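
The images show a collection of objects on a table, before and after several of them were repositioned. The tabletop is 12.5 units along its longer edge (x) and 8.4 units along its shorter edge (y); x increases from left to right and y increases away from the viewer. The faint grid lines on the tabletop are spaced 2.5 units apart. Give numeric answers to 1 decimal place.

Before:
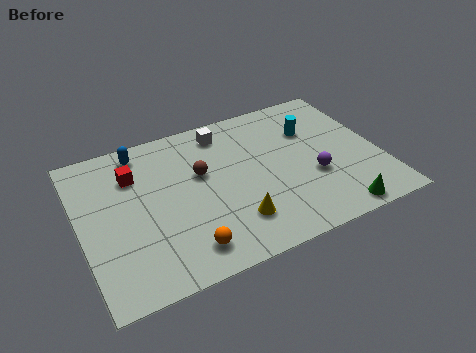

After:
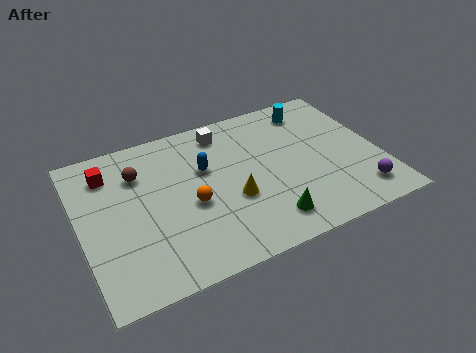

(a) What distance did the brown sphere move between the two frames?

2.7

The brown sphere was near (5.1, 5.1) before and (2.6, 6.1) after, so it travelled √(2.5² + 1.0²) ≈ 2.7 units.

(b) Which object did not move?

the white cube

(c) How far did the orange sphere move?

2.3

From (4.0, 1.4) to (4.5, 3.6), the orange sphere covered √(0.5² + 2.2²) ≈ 2.3 units.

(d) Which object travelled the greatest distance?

the blue capsule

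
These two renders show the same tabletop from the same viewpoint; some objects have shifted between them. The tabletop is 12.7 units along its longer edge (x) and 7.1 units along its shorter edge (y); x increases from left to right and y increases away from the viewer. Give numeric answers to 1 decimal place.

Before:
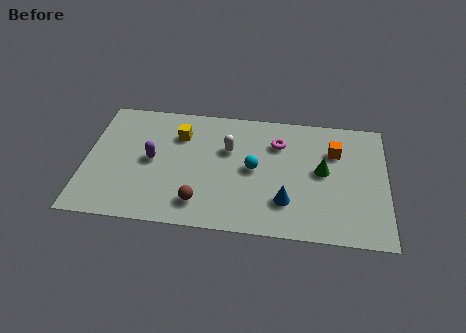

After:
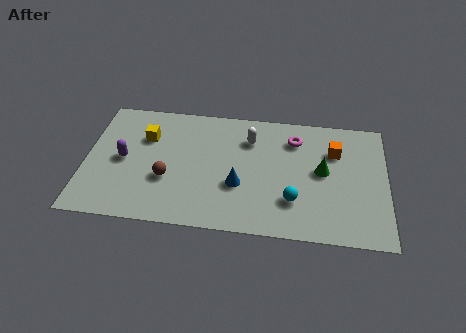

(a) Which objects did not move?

the orange cube and the green cone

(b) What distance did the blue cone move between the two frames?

2.1

From (8.5, 1.9) to (6.5, 2.6), the blue cone covered √(2.0² + 0.7²) ≈ 2.1 units.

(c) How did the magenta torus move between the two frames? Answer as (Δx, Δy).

(0.7, 0.3)

The magenta torus was at about (8.1, 5.2) and moved to about (8.8, 5.5).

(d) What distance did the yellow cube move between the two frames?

1.4

The yellow cube was near (3.9, 5.2) before and (2.5, 4.9) after, so it travelled √(1.4² + 0.3²) ≈ 1.4 units.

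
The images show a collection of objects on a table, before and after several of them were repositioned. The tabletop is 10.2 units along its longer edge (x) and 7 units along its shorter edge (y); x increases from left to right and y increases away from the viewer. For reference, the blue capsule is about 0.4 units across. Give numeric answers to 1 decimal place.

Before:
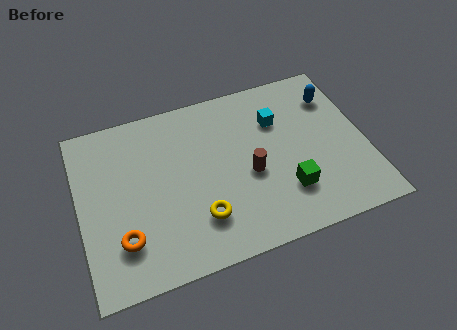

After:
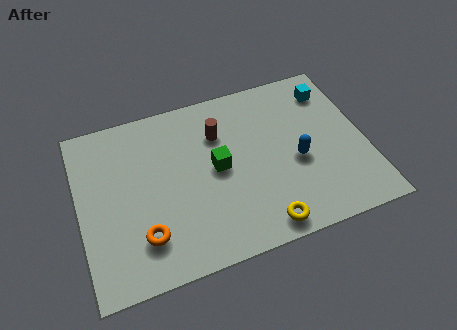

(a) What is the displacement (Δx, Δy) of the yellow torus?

(2.1, -1.0)

From the two frames, the yellow torus sits at roughly (4.1, 1.8) before and (6.2, 0.8) after.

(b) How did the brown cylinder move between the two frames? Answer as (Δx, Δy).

(-0.9, 2.0)

The brown cylinder started near (6.0, 3.0) and ended near (5.1, 5.0).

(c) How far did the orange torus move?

0.7

The orange torus was near (1.4, 1.8) before and (2.1, 1.7) after, so it travelled √(0.7² + 0.1²) ≈ 0.7 units.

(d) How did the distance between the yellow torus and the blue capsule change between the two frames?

-3.6

They were about 6.3 units apart before and 2.7 after — 3.6 units closer together.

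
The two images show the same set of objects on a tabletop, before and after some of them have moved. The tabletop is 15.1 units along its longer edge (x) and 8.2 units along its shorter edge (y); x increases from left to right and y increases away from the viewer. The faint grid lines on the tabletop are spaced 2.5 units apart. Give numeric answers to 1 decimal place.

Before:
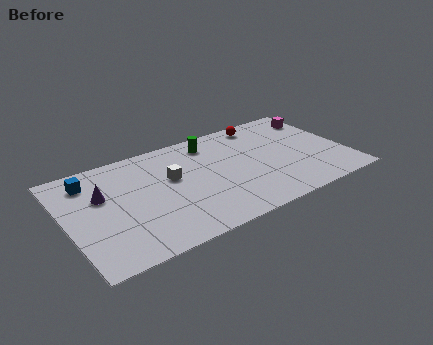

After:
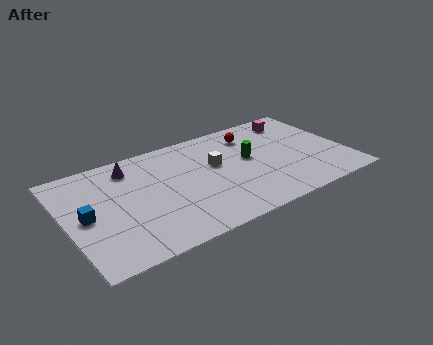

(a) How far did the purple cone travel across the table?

2.3

The purple cone was near (2.0, 5.2) before and (3.7, 6.7) after, so it travelled √(1.7² + 1.5²) ≈ 2.3 units.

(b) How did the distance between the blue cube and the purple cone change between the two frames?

+2.3

Before: roughly 1.5 units apart; after: 3.8. That's 2.3 units further apart.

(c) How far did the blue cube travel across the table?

2.6

From (1.5, 6.6) to (1.0, 4.0), the blue cube covered √(0.5² + 2.6²) ≈ 2.6 units.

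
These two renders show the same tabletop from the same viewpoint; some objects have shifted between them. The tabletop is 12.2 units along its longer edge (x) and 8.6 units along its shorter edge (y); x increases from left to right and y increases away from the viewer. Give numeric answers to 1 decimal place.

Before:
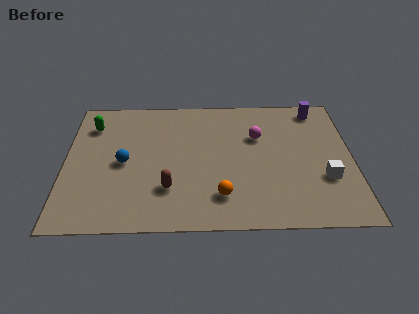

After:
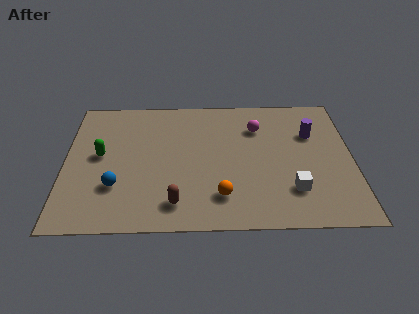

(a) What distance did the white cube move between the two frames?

1.6

The white cube moved from about (11.0, 2.9) to (9.6, 2.2), a distance of √(1.4² + 0.7²) ≈ 1.6.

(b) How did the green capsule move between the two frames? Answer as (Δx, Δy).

(0.4, -2.0)

The green capsule was at about (1.1, 6.6) and moved to about (1.5, 4.6).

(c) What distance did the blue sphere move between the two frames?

1.5

The blue sphere was near (2.5, 4.1) before and (2.2, 2.6) after, so it travelled √(0.3² + 1.5²) ≈ 1.5 units.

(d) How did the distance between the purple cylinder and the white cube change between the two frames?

-0.9

The distance was about 4.6 in the first image and 3.7 in the second, so they moved 0.9 units closer together.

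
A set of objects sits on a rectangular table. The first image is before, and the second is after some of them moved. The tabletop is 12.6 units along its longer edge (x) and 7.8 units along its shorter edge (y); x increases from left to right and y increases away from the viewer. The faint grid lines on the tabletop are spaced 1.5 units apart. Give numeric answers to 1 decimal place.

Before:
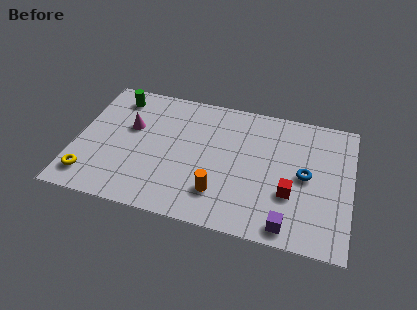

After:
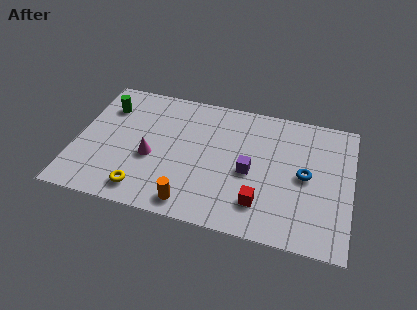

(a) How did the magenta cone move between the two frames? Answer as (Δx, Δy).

(1.1, -1.6)

The magenta cone started near (2.4, 4.8) and ended near (3.5, 3.2).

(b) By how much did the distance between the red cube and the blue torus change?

+1.5

The distance was about 1.3 in the first image and 2.8 in the second, so they moved 1.5 units further apart.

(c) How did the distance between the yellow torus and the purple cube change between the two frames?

-3.9

The distance was about 9.1 in the first image and 5.2 in the second, so they moved 3.9 units closer together.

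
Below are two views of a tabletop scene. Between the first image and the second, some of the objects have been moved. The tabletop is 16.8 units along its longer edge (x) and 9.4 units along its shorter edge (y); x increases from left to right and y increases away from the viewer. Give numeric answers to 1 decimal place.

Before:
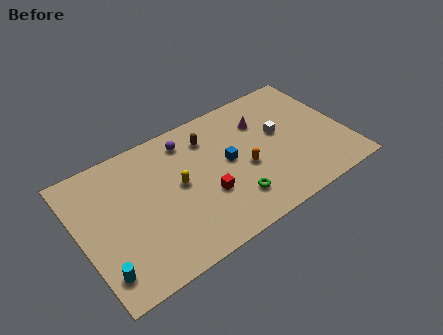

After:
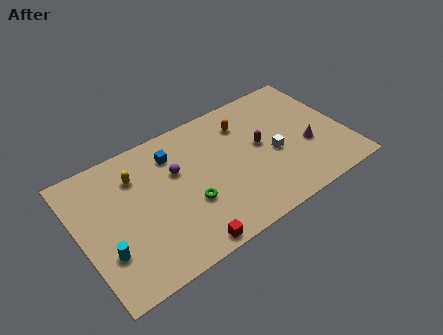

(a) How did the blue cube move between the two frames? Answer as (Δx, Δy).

(-3.2, 2.3)

From the two frames, the blue cube sits at roughly (9.4, 5.0) before and (6.2, 7.3) after.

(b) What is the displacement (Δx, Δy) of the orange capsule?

(0.5, 3.2)

From the two frames, the orange capsule sits at roughly (10.3, 4.0) before and (10.8, 7.2) after.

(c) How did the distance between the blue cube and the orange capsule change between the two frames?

+3.3

Before: roughly 1.3 units apart; after: 4.6. That's 3.3 units further apart.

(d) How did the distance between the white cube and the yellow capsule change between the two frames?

+2.3

The distance was about 6.6 in the first image and 8.9 in the second, so they moved 2.3 units further apart.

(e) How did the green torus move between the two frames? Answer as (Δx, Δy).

(-2.6, 1.2)

The green torus started near (9.2, 2.2) and ended near (6.6, 3.4).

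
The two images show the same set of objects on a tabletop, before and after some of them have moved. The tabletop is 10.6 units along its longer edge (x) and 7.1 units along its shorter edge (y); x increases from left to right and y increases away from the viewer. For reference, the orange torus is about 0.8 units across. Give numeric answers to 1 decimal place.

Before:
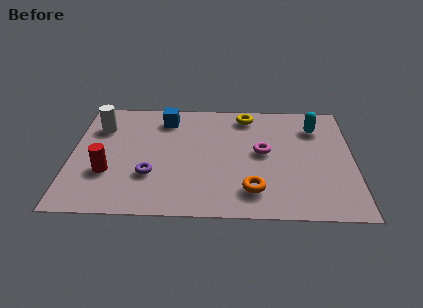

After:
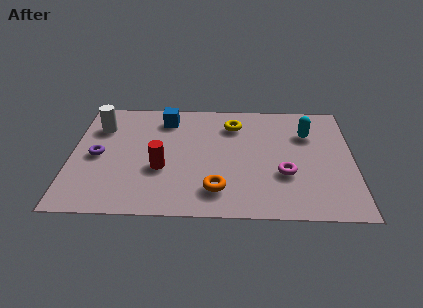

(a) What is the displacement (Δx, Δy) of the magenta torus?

(0.8, -1.3)

The magenta torus started near (7.2, 3.8) and ended near (8.0, 2.5).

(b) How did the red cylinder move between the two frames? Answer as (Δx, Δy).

(2.0, 0.3)

The red cylinder was at about (1.4, 2.4) and moved to about (3.4, 2.7).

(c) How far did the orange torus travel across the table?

1.3

From (6.8, 1.5) to (5.5, 1.5), the orange torus covered √(1.3² + 0.0²) ≈ 1.3 units.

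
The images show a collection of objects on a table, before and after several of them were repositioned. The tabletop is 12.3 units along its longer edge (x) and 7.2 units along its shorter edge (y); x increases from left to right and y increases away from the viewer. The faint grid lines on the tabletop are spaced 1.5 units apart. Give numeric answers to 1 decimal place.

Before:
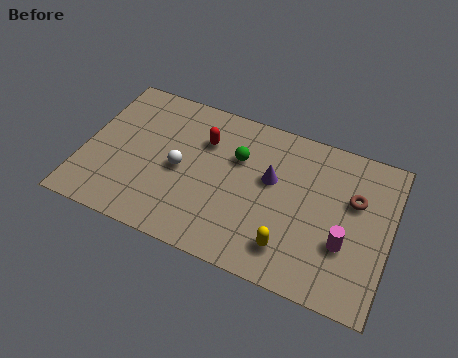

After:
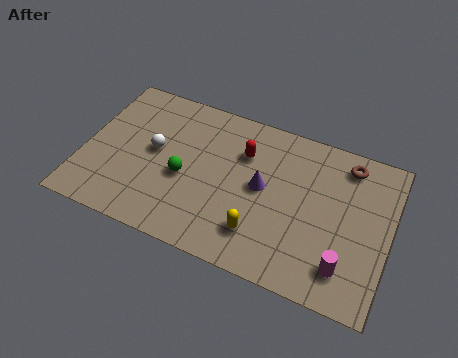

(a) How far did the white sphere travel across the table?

1.2

The white sphere was near (3.9, 3.4) before and (2.8, 3.9) after, so it travelled √(1.1² + 0.5²) ≈ 1.2 units.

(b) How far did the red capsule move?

1.6

The red capsule was near (4.7, 5.1) before and (6.3, 5.1) after, so it travelled √(1.6² + 0.0²) ≈ 1.6 units.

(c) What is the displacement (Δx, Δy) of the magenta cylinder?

(0.1, -1.0)

From the two frames, the magenta cylinder sits at roughly (10.6, 2.5) before and (10.7, 1.5) after.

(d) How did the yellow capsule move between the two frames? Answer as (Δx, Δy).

(-1.2, 0.2)

From the two frames, the yellow capsule sits at roughly (8.5, 1.5) before and (7.3, 1.7) after.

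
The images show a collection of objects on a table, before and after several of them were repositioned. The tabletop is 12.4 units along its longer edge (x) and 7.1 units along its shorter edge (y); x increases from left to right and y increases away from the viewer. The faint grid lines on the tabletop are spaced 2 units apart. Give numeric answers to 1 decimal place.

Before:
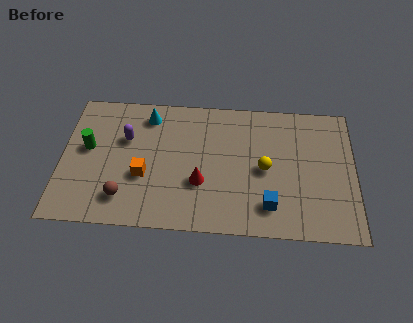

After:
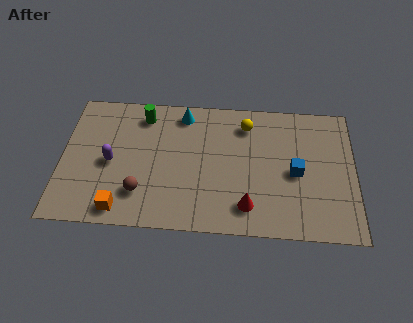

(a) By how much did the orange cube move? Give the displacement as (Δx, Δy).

(-0.9, -1.8)

The orange cube was at about (3.5, 2.7) and moved to about (2.6, 0.9).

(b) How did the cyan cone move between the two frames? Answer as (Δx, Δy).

(1.5, 0.2)

The cyan cone started near (3.6, 5.9) and ended near (5.1, 6.1).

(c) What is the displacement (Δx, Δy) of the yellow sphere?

(-0.8, 2.3)

The yellow sphere started near (8.6, 3.4) and ended near (7.8, 5.7).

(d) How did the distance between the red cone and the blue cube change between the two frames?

-0.3

They were about 3.1 units apart before and 2.8 after — 0.3 units closer together.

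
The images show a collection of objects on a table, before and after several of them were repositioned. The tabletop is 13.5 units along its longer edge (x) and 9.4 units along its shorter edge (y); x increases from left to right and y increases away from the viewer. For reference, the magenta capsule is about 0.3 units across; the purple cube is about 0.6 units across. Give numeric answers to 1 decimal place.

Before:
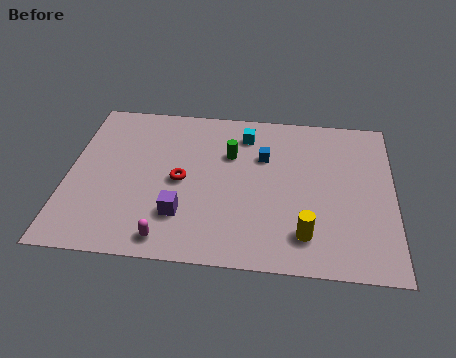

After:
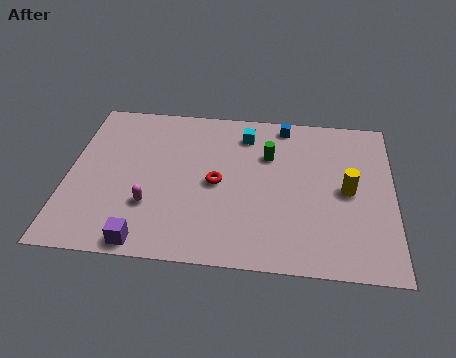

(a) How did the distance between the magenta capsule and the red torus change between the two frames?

-0.3

They were about 3.4 units apart before and 3.1 after — 0.3 units closer together.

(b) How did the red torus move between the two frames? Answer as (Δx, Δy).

(1.5, 0.0)

From the two frames, the red torus sits at roughly (4.7, 4.5) before and (6.2, 4.5) after.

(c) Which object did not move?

the cyan cube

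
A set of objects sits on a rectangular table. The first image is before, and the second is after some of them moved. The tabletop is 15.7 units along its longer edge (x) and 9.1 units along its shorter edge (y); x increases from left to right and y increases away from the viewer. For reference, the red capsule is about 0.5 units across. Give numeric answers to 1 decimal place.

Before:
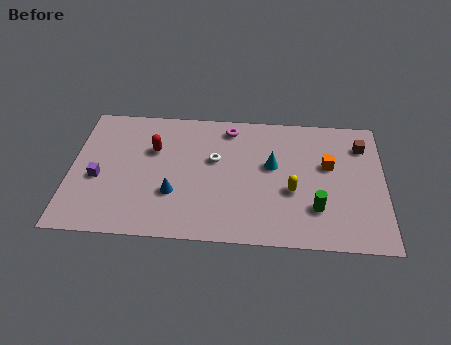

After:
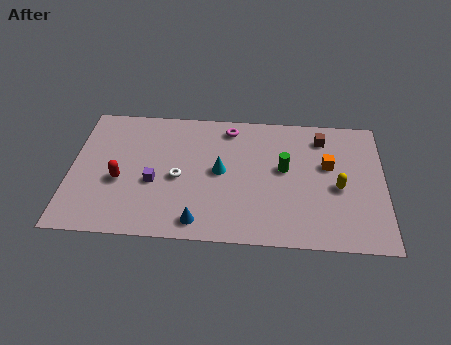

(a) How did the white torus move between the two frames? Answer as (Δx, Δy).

(-1.8, -1.4)

The white torus was at about (7.2, 5.5) and moved to about (5.4, 4.1).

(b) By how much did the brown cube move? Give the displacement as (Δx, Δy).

(-2.0, 0.4)

The brown cube was at about (14.6, 7.0) and moved to about (12.6, 7.4).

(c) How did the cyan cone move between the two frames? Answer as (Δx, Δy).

(-2.6, -0.6)

From the two frames, the cyan cone sits at roughly (10.1, 5.3) before and (7.5, 4.7) after.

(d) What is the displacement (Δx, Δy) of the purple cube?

(2.8, -0.1)

The purple cube started near (1.4, 3.8) and ended near (4.2, 3.7).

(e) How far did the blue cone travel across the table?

2.2

From (5.2, 3.0) to (6.5, 1.2), the blue cone covered √(1.3² + 1.8²) ≈ 2.2 units.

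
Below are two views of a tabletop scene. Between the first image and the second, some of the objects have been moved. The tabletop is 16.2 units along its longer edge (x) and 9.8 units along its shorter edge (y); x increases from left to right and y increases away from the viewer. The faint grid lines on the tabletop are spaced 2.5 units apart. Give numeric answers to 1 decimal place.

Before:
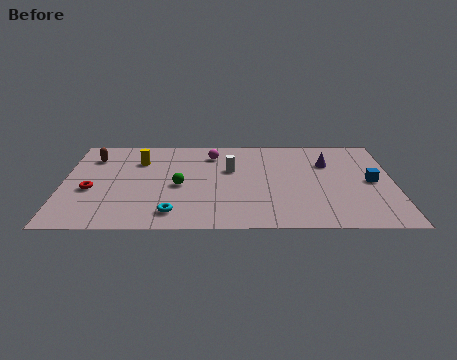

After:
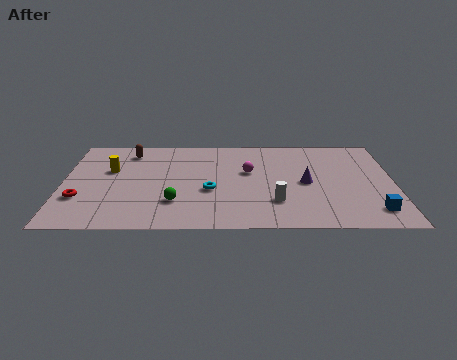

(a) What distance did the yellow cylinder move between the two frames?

1.7

From (3.7, 7.1) to (2.3, 6.1), the yellow cylinder covered √(1.4² + 1.0²) ≈ 1.7 units.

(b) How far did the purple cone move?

2.4

The purple cone was near (13.0, 6.8) before and (11.9, 4.7) after, so it travelled √(1.1² + 2.1²) ≈ 2.4 units.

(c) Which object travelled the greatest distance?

the white cylinder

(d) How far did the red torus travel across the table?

1.0

The red torus was near (1.4, 4.0) before and (0.9, 3.1) after, so it travelled √(0.5² + 0.9²) ≈ 1.0 units.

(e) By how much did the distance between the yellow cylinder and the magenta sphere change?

+3.1

The distance was about 3.7 in the first image and 6.8 in the second, so they moved 3.1 units further apart.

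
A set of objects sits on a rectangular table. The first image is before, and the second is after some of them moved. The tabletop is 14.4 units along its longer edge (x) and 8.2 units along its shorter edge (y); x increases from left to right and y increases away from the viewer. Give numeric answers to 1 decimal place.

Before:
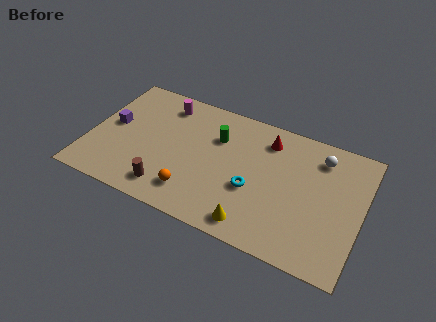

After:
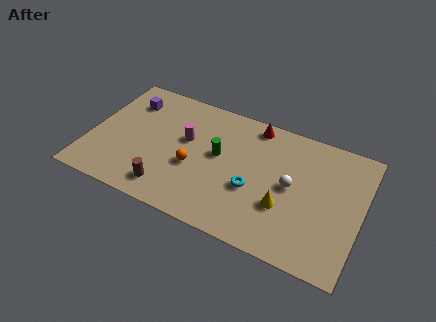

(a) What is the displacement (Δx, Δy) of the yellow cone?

(1.4, 1.7)

The yellow cone was at about (9.1, 1.1) and moved to about (10.5, 2.8).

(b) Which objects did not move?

the brown cylinder and the cyan torus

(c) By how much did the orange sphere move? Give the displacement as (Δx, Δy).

(-0.2, 1.6)

The orange sphere started near (5.8, 1.7) and ended near (5.6, 3.3).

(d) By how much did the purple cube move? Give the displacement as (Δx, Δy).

(0.6, 1.9)

From the two frames, the purple cube sits at roughly (1.1, 4.4) before and (1.7, 6.3) after.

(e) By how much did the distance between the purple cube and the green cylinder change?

-0.3

Before: roughly 5.7 units apart; after: 5.4. That's 0.3 units closer together.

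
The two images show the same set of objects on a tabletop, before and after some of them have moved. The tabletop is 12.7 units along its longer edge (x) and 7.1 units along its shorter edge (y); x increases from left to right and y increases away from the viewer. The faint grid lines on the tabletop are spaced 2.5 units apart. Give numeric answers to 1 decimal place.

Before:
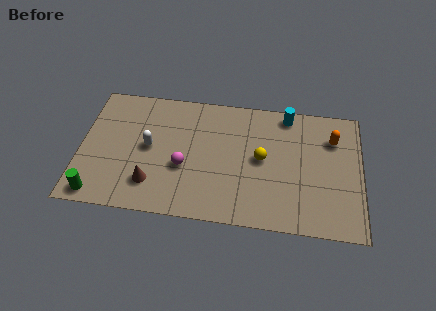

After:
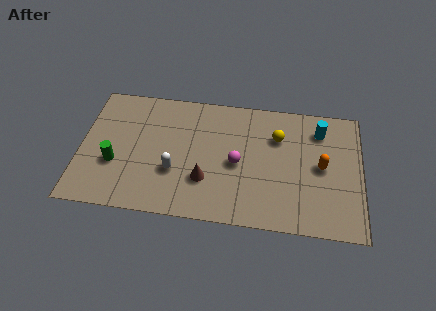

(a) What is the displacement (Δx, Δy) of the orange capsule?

(-0.5, -1.6)

The orange capsule started near (11.4, 5.2) and ended near (10.9, 3.6).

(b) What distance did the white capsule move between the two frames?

1.7

From (3.1, 3.7) to (4.3, 2.5), the white capsule covered √(1.2² + 1.2²) ≈ 1.7 units.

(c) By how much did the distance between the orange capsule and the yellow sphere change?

-1.1

The distance was about 3.5 in the first image and 2.4 in the second, so they moved 1.1 units closer together.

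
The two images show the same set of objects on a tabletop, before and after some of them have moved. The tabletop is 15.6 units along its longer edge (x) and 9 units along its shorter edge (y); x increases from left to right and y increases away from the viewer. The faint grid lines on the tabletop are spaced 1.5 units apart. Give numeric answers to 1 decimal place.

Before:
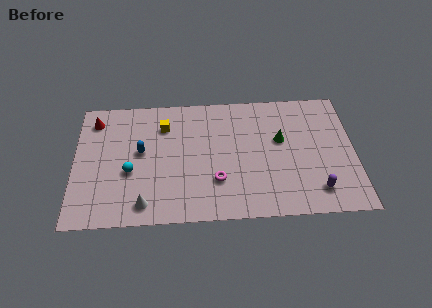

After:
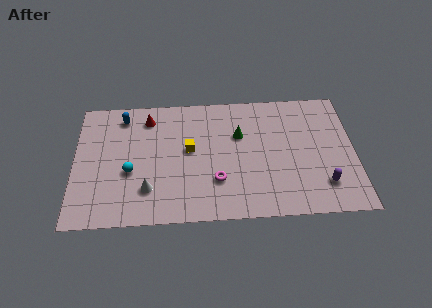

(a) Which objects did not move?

the cyan sphere and the magenta torus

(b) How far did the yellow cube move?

2.3

The yellow cube moved from about (5.0, 6.8) to (6.4, 5.0), a distance of √(1.4² + 1.8²) ≈ 2.3.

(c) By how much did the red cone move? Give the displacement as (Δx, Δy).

(3.0, 0.0)

From the two frames, the red cone sits at roughly (1.1, 7.4) before and (4.1, 7.4) after.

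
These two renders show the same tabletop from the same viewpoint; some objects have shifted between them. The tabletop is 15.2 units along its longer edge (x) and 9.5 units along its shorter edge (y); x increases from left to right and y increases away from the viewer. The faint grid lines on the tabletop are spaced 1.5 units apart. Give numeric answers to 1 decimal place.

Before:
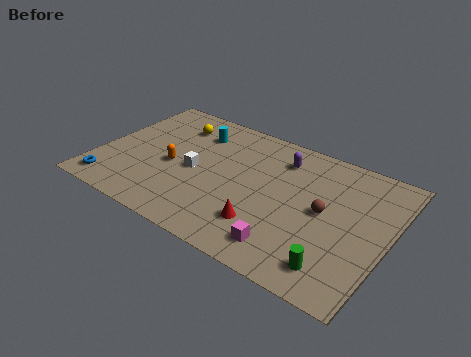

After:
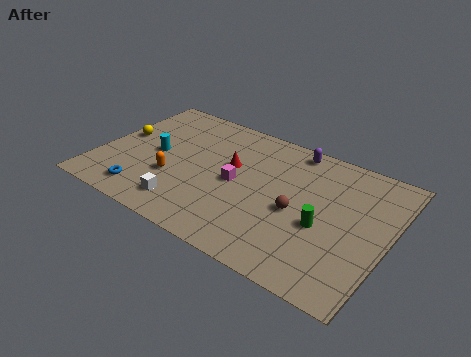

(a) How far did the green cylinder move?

2.5

The green cylinder moved from about (13.0, 1.6) to (12.0, 3.9), a distance of √(1.0² + 2.3²) ≈ 2.5.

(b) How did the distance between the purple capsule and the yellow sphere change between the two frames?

+3.6

The distance was about 5.8 in the first image and 9.4 in the second, so they moved 3.6 units further apart.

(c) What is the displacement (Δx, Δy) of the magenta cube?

(-3.2, 3.0)

The magenta cube was at about (10.5, 1.6) and moved to about (7.3, 4.6).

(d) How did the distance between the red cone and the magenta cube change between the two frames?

-0.3

The distance was about 1.5 in the first image and 1.2 in the second, so they moved 0.3 units closer together.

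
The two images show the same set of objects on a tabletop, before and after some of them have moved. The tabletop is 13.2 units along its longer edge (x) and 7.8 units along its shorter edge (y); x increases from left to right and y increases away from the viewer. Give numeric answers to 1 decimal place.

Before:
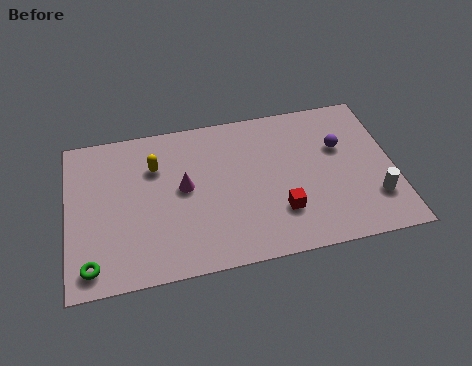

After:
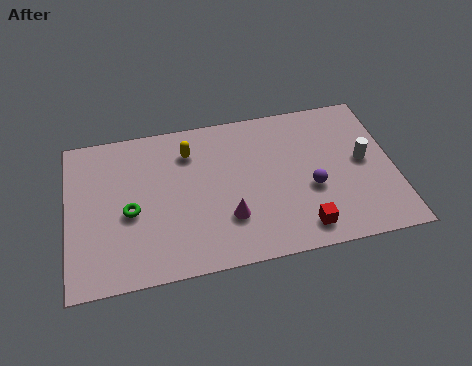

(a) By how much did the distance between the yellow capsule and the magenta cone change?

+2.3

The distance was about 1.7 in the first image and 4.0 in the second, so they moved 2.3 units further apart.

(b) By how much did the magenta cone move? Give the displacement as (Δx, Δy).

(1.7, -1.9)

The magenta cone started near (4.7, 4.2) and ended near (6.4, 2.3).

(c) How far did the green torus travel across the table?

2.8

The green torus was near (0.9, 1.1) before and (2.5, 3.4) after, so it travelled √(1.6² + 2.3²) ≈ 2.8 units.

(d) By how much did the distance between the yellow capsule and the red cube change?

+0.5

Before: roughly 5.9 units apart; after: 6.4. That's 0.5 units further apart.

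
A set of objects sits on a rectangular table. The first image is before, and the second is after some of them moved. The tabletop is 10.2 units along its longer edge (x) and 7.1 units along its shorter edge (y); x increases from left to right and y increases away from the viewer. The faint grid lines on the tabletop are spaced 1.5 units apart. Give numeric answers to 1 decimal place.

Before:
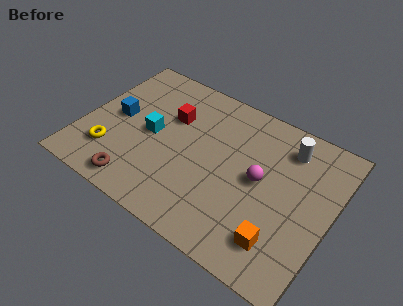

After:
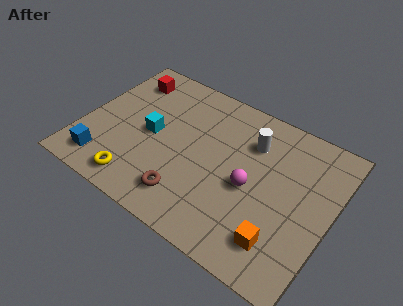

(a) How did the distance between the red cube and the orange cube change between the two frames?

+2.3

The distance was about 6.0 in the first image and 8.3 in the second, so they moved 2.3 units further apart.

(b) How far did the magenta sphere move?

0.6

The magenta sphere was near (7.3, 3.7) before and (7.0, 3.2) after, so it travelled √(0.3² + 0.5²) ≈ 0.6 units.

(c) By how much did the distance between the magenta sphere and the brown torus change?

-2.5

They were about 5.4 units apart before and 2.9 after — 2.5 units closer together.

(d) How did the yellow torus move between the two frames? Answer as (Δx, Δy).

(1.3, -0.8)

The yellow torus was at about (1.4, 1.8) and moved to about (2.7, 1.0).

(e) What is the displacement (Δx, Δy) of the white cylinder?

(-1.4, -0.5)

The white cylinder was at about (8.1, 5.7) and moved to about (6.7, 5.2).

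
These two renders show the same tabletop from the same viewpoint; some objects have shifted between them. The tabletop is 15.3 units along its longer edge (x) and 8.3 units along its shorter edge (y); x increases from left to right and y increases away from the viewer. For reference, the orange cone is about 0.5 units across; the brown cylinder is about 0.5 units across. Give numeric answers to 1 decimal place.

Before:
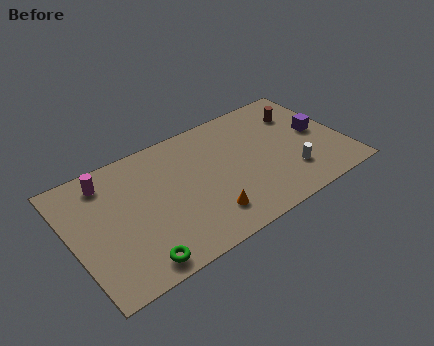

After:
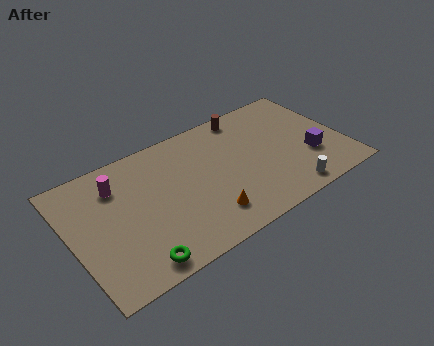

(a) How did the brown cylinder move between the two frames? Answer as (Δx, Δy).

(-2.9, 1.3)

The brown cylinder was at about (13.3, 6.1) and moved to about (10.4, 7.4).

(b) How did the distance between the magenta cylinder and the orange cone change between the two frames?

-0.8

The distance was about 7.0 in the first image and 6.2 in the second, so they moved 0.8 units closer together.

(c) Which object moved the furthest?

the brown cylinder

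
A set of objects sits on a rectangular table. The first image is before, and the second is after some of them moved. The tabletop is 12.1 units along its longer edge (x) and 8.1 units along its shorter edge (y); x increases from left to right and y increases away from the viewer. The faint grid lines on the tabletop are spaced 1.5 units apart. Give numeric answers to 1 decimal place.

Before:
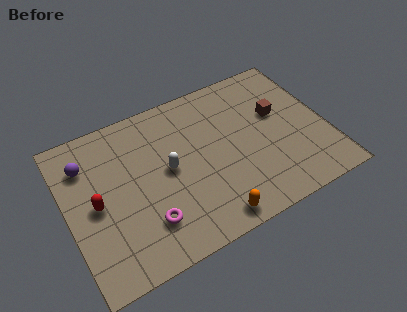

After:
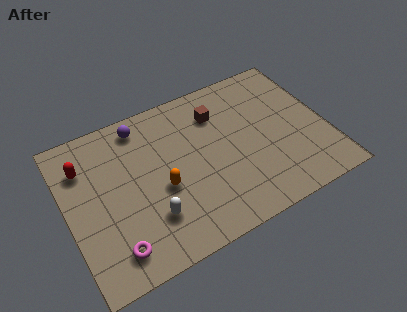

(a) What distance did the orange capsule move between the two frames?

3.1

The orange capsule moved from about (6.2, 0.9) to (4.3, 3.4), a distance of √(1.9² + 2.5²) ≈ 3.1.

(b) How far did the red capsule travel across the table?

2.1

The red capsule was near (1.3, 3.9) before and (1.0, 6.0) after, so it travelled √(0.3² + 2.1²) ≈ 2.1 units.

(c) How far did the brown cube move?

3.0

The brown cube was near (10.0, 4.9) before and (7.3, 6.1) after, so it travelled √(2.7² + 1.2²) ≈ 3.0 units.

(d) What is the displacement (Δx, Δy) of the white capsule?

(-1.1, -2.0)

The white capsule started near (4.7, 4.2) and ended near (3.6, 2.2).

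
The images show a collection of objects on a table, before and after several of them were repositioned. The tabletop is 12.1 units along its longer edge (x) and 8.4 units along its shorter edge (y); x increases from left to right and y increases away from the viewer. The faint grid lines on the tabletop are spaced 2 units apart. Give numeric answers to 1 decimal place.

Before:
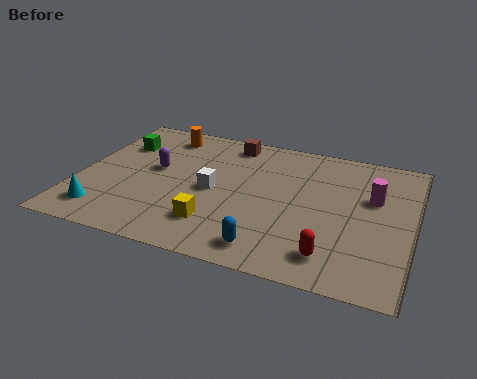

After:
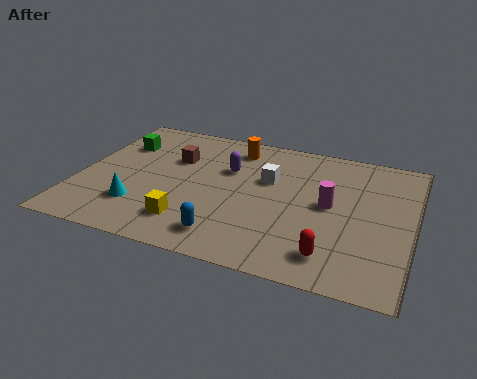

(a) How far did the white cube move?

2.3

The white cube moved from about (4.9, 4.0) to (6.8, 5.3), a distance of √(1.9² + 1.3²) ≈ 2.3.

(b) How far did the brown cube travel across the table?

2.5

From (5.2, 7.3) to (3.3, 5.6), the brown cube covered √(1.9² + 1.7²) ≈ 2.5 units.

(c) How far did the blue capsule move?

1.5

From (7.2, 1.2) to (5.7, 1.4), the blue capsule covered √(1.5² + 0.2²) ≈ 1.5 units.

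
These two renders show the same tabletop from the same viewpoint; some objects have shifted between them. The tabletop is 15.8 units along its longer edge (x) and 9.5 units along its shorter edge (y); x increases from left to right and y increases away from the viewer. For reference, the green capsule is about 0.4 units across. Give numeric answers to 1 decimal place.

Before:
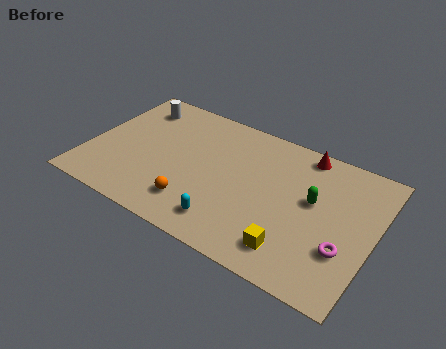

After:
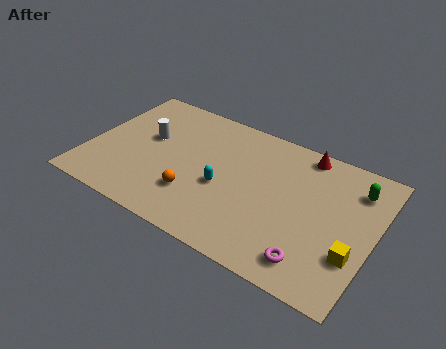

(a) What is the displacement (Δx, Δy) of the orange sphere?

(-0.1, 0.6)

The orange sphere was at about (6.3, 2.1) and moved to about (6.2, 2.7).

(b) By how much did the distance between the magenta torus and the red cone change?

+0.9

The distance was about 6.1 in the first image and 7.0 in the second, so they moved 0.9 units further apart.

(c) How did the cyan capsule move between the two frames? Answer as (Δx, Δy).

(-0.6, 2.3)

The cyan capsule was at about (8.2, 1.7) and moved to about (7.6, 4.0).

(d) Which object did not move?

the red cone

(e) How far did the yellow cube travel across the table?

3.3

The yellow cube was near (11.8, 1.8) before and (14.9, 3.0) after, so it travelled √(3.1² + 1.2²) ≈ 3.3 units.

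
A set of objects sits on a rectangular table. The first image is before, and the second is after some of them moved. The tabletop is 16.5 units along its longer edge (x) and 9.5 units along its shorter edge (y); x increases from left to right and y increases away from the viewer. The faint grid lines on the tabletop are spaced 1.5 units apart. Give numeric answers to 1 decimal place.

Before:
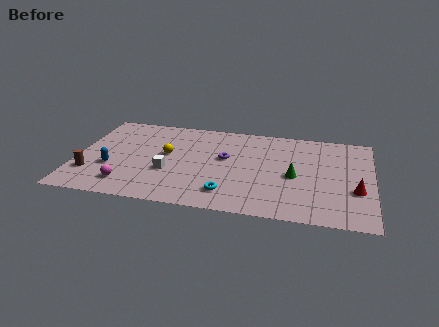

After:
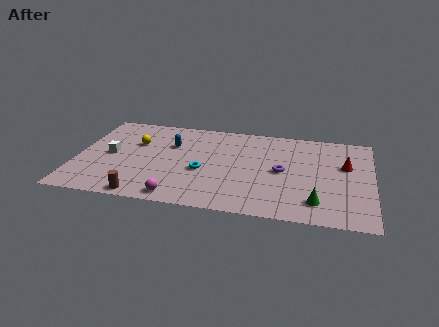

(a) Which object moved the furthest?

the blue capsule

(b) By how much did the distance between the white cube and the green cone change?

+4.9

They were about 7.0 units apart before and 11.9 after — 4.9 units further apart.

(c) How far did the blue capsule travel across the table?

4.4

The blue capsule moved from about (2.0, 3.4) to (5.2, 6.4), a distance of √(3.2² + 3.0²) ≈ 4.4.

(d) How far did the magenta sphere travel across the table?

3.0

From (3.0, 1.8) to (5.9, 1.0), the magenta sphere covered √(2.9² + 0.8²) ≈ 3.0 units.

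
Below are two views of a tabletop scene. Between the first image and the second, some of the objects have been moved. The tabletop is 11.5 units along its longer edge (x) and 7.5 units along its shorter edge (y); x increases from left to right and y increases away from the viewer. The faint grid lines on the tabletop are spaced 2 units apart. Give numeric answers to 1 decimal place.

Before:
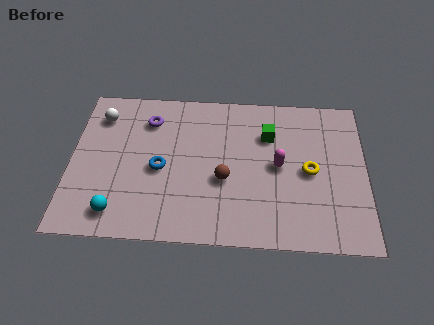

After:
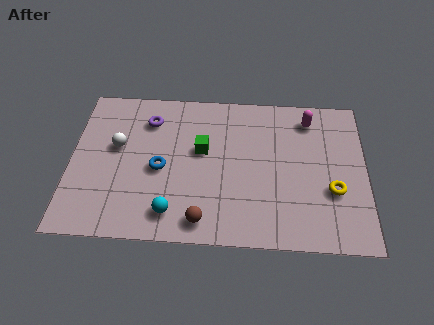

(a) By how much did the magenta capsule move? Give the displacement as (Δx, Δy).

(1.2, 2.4)

The magenta capsule was at about (8.1, 3.8) and moved to about (9.3, 6.2).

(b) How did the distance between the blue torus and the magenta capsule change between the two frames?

+1.8

Before: roughly 4.6 units apart; after: 6.4. That's 1.8 units further apart.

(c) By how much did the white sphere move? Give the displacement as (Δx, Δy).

(0.7, -1.5)

The white sphere started near (1.1, 5.9) and ended near (1.8, 4.4).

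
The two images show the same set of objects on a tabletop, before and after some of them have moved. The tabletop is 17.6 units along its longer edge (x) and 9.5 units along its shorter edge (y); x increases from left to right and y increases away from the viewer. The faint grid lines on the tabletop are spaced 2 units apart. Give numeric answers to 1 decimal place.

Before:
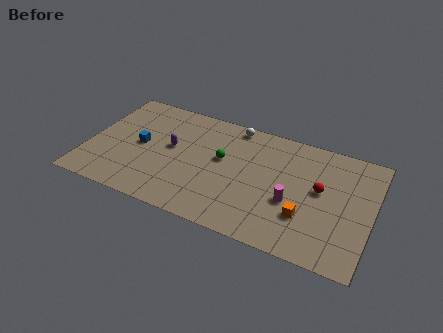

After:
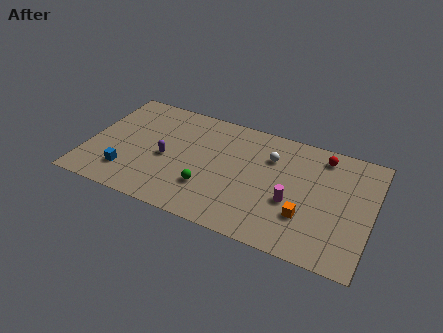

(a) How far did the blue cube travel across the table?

2.6

The blue cube was near (3.2, 4.8) before and (2.7, 2.2) after, so it travelled √(0.5² + 2.6²) ≈ 2.6 units.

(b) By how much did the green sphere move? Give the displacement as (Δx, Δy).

(-0.6, -2.7)

The green sphere was at about (8.3, 5.5) and moved to about (7.7, 2.8).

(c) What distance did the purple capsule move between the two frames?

1.0

From (5.1, 5.3) to (4.9, 4.3), the purple capsule covered √(0.2² + 1.0²) ≈ 1.0 units.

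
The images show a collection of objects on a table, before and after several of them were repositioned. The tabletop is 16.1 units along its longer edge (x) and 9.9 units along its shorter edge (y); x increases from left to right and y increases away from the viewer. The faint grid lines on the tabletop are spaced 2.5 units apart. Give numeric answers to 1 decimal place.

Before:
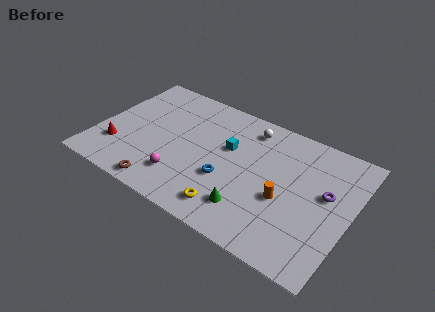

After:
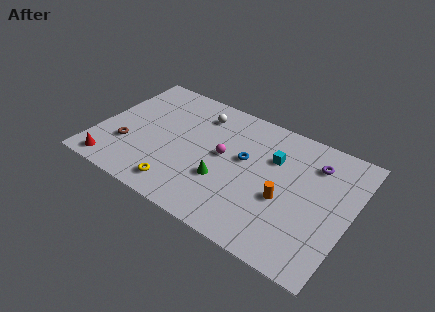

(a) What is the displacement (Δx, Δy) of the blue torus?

(0.8, 2.1)

The blue torus was at about (8.5, 3.6) and moved to about (9.3, 5.7).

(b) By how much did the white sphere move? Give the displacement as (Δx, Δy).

(-3.2, -0.4)

From the two frames, the white sphere sits at roughly (9.2, 8.3) before and (6.0, 7.9) after.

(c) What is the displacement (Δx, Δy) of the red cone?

(0.0, -1.6)

The red cone was at about (1.5, 2.7) and moved to about (1.5, 1.1).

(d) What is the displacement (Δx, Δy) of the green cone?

(-1.9, 1.2)

From the two frames, the green cone sits at roughly (10.2, 2.2) before and (8.3, 3.4) after.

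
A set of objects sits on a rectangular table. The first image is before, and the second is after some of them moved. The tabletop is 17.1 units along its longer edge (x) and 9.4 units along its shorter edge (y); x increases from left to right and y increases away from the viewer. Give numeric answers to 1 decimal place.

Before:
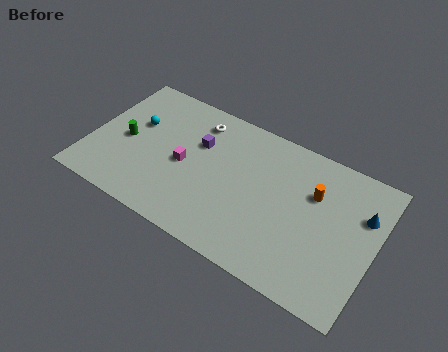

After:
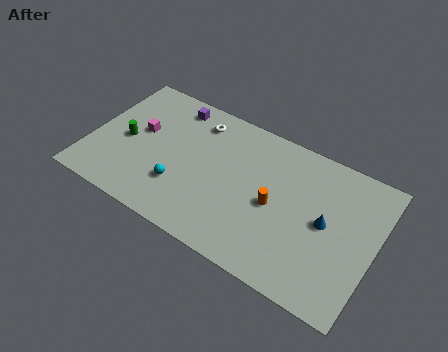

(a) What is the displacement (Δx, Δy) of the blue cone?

(-2.0, -1.6)

From the two frames, the blue cone sits at roughly (16.2, 6.4) before and (14.2, 4.8) after.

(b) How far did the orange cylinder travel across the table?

2.8

The orange cylinder was near (13.3, 6.3) before and (11.2, 4.4) after, so it travelled √(2.1² + 1.9²) ≈ 2.8 units.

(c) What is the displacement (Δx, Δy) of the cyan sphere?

(3.2, -3.0)

The cyan sphere started near (2.5, 5.8) and ended near (5.7, 2.8).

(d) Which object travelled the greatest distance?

the cyan sphere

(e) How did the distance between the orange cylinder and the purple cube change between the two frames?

+0.7

They were about 7.0 units apart before and 7.7 after — 0.7 units further apart.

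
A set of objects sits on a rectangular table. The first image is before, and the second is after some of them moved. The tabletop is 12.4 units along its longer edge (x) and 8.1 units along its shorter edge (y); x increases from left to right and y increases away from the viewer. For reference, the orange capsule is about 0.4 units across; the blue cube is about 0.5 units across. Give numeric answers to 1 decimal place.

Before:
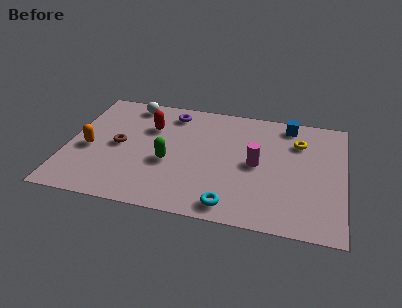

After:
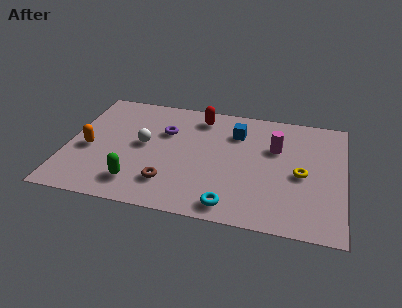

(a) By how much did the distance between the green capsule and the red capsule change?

+3.3

The distance was about 2.5 in the first image and 5.8 in the second, so they moved 3.3 units further apart.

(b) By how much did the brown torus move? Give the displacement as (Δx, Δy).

(2.4, -2.1)

From the two frames, the brown torus sits at roughly (2.3, 4.0) before and (4.7, 1.9) after.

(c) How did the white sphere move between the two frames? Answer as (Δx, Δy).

(0.8, -2.8)

The white sphere was at about (2.6, 7.1) and moved to about (3.4, 4.3).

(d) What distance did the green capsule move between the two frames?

2.1

The green capsule moved from about (4.6, 3.3) to (3.3, 1.6), a distance of √(1.3² + 1.7²) ≈ 2.1.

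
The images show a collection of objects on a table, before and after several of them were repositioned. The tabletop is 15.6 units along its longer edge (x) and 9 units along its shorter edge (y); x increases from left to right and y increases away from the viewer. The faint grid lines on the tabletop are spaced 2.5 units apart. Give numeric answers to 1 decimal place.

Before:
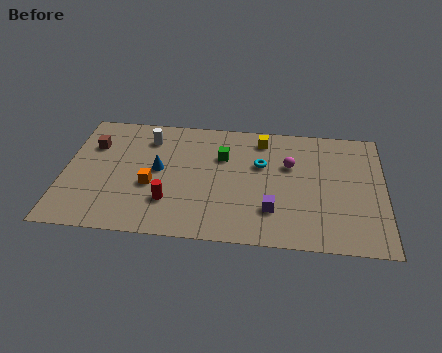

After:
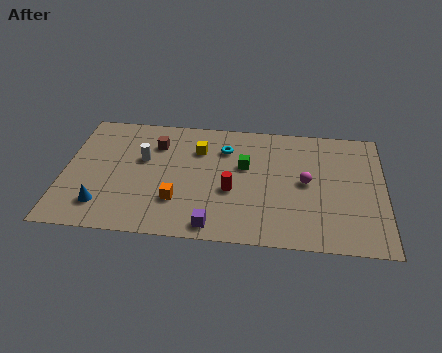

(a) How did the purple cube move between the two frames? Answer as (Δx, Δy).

(-2.8, -1.4)

The purple cube started near (10.2, 2.4) and ended near (7.4, 1.0).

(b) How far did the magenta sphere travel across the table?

1.4

The magenta sphere was near (11.0, 5.8) before and (11.8, 4.6) after, so it travelled √(0.8² + 1.2²) ≈ 1.4 units.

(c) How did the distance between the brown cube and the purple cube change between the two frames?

-3.3

The distance was about 9.7 in the first image and 6.4 in the second, so they moved 3.3 units closer together.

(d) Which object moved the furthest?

the blue cone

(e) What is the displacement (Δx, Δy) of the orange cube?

(1.3, -1.0)

The orange cube started near (4.3, 3.6) and ended near (5.6, 2.6).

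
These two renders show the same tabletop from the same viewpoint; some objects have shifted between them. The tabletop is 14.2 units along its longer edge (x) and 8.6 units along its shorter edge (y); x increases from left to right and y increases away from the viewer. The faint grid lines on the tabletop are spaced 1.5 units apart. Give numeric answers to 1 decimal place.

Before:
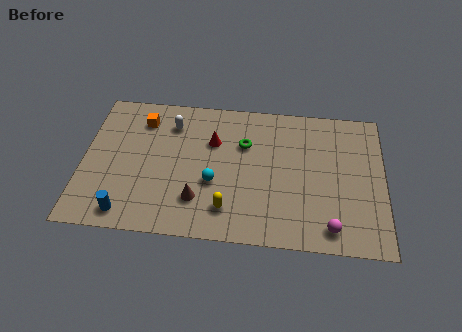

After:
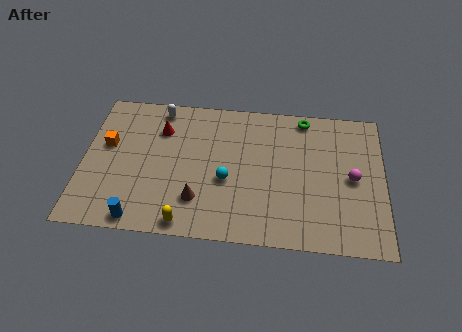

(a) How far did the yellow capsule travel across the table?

2.1

The yellow capsule moved from about (6.9, 1.8) to (5.0, 0.8), a distance of √(1.9² + 1.0²) ≈ 2.1.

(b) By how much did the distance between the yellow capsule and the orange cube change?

-0.7

They were about 6.5 units apart before and 5.8 after — 0.7 units closer together.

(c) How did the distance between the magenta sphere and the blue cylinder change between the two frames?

+1.0

The distance was about 9.5 in the first image and 10.5 in the second, so they moved 1.0 units further apart.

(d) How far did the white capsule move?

1.1

From (4.1, 6.7) to (3.5, 7.6), the white capsule covered √(0.6² + 0.9²) ≈ 1.1 units.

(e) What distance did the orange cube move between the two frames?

2.3

The orange cube was near (2.7, 6.8) before and (1.1, 5.1) after, so it travelled √(1.6² + 1.7²) ≈ 2.3 units.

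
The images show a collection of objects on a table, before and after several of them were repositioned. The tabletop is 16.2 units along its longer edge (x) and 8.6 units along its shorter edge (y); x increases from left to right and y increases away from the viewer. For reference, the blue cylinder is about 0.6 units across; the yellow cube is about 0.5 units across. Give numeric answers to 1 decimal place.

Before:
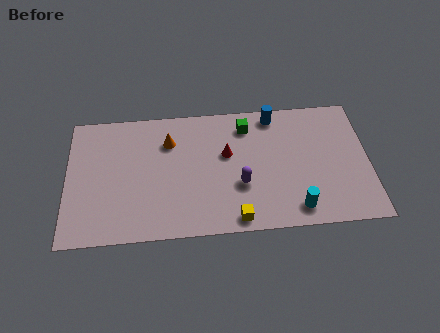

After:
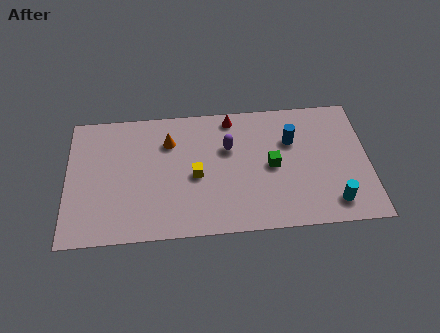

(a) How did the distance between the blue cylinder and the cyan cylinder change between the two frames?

-1.6

They were about 6.4 units apart before and 4.8 after — 1.6 units closer together.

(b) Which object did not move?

the orange cone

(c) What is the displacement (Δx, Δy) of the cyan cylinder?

(2.0, 0.2)

The cyan cylinder started near (12.2, 1.3) and ended near (14.2, 1.5).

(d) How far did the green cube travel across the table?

3.1

The green cube moved from about (9.7, 7.0) to (11.0, 4.2), a distance of √(1.3² + 2.8²) ≈ 3.1.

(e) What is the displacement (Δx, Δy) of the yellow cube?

(-2.1, 3.0)

The yellow cube was at about (9.0, 0.9) and moved to about (6.9, 3.9).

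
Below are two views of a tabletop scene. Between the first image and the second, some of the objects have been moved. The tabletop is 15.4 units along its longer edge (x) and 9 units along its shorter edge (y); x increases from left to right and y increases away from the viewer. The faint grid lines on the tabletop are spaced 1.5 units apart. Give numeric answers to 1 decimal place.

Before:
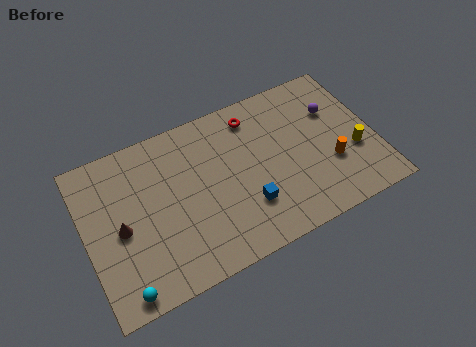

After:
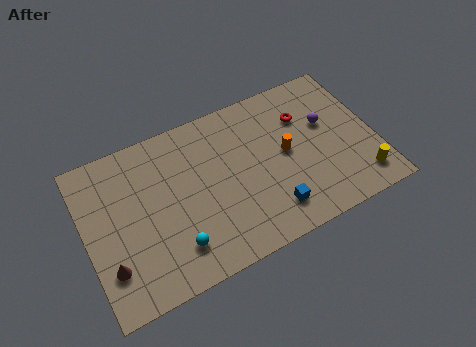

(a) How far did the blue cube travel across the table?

1.4

The blue cube moved from about (8.3, 2.6) to (9.5, 1.8), a distance of √(1.2² + 0.8²) ≈ 1.4.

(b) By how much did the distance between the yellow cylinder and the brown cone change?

+0.9

The distance was about 12.4 in the first image and 13.3 in the second, so they moved 0.9 units further apart.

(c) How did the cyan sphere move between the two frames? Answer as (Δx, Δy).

(2.9, 1.1)

The cyan sphere was at about (1.5, 0.9) and moved to about (4.4, 2.0).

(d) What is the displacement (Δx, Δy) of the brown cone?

(-0.8, -1.8)

The brown cone started near (1.8, 4.2) and ended near (1.0, 2.4).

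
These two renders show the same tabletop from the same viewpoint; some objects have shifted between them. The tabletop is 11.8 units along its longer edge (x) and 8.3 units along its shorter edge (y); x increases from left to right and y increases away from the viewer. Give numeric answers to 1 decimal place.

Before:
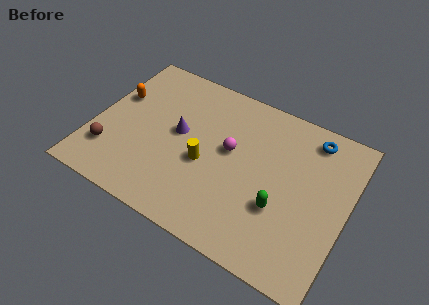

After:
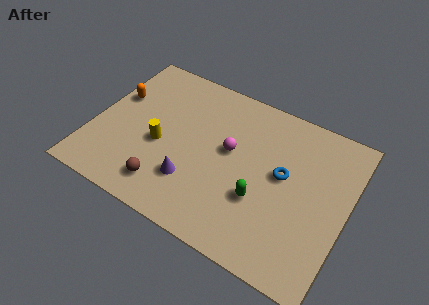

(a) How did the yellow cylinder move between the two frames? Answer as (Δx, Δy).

(-2.1, 0.0)

From the two frames, the yellow cylinder sits at roughly (5.3, 3.5) before and (3.2, 3.5) after.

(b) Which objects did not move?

the orange capsule and the magenta sphere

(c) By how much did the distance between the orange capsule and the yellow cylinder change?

-1.9

They were about 4.8 units apart before and 2.9 after — 1.9 units closer together.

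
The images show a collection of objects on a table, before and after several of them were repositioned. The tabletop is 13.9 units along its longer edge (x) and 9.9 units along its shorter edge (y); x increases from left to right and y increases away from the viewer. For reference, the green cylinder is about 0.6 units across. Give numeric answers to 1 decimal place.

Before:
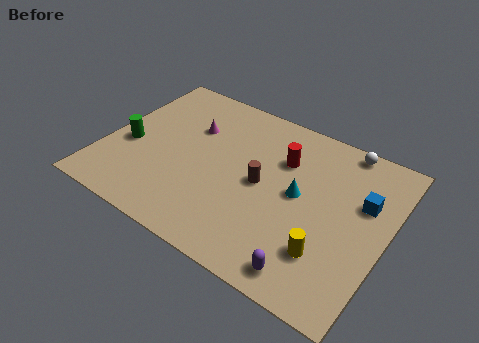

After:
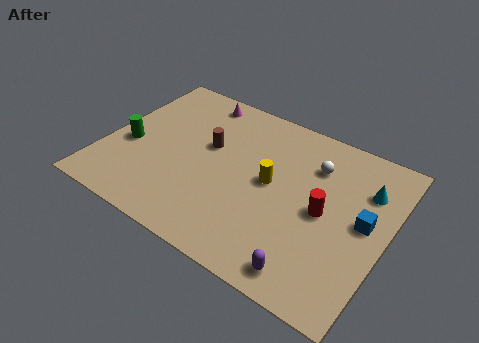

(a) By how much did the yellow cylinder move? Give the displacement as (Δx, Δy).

(-3.2, 2.6)

The yellow cylinder was at about (11.4, 2.6) and moved to about (8.2, 5.2).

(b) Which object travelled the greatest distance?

the yellow cylinder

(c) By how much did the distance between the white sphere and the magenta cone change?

-1.3

Before: roughly 7.7 units apart; after: 6.4. That's 1.3 units closer together.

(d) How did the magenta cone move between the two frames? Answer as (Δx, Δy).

(-0.1, 2.0)

From the two frames, the magenta cone sits at roughly (3.9, 6.7) before and (3.8, 8.7) after.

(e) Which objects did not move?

the purple capsule and the green cylinder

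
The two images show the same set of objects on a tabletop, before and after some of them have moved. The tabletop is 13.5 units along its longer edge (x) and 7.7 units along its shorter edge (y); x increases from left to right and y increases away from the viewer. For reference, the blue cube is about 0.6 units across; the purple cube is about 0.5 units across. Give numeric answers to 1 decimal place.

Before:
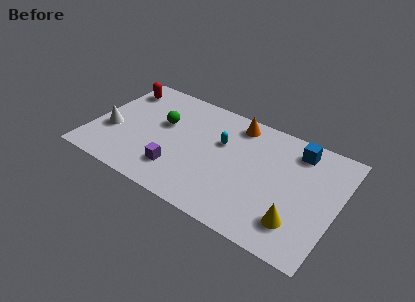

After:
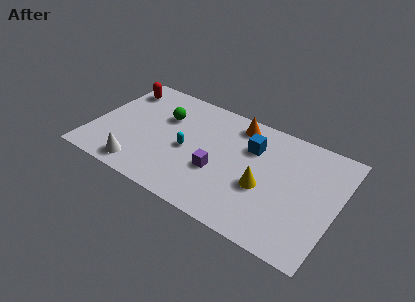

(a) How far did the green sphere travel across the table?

0.5

The green sphere was near (3.7, 4.7) before and (3.7, 5.2) after, so it travelled √(0.0² + 0.5²) ≈ 0.5 units.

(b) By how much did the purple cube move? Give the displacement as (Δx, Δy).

(2.1, 1.0)

From the two frames, the purple cube sits at roughly (5.0, 1.9) before and (7.1, 2.9) after.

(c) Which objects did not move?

the orange cone and the red capsule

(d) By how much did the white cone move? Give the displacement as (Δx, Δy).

(1.9, -1.8)

The white cone was at about (1.1, 2.9) and moved to about (3.0, 1.1).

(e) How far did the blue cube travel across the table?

2.6

From (11.0, 6.4) to (8.6, 5.4), the blue cube covered √(2.4² + 1.0²) ≈ 2.6 units.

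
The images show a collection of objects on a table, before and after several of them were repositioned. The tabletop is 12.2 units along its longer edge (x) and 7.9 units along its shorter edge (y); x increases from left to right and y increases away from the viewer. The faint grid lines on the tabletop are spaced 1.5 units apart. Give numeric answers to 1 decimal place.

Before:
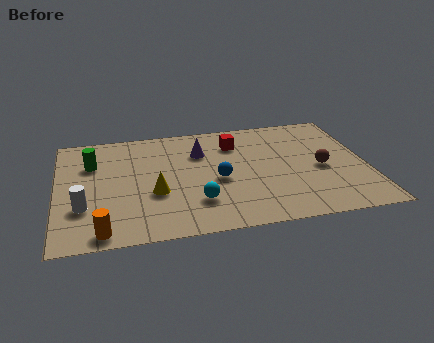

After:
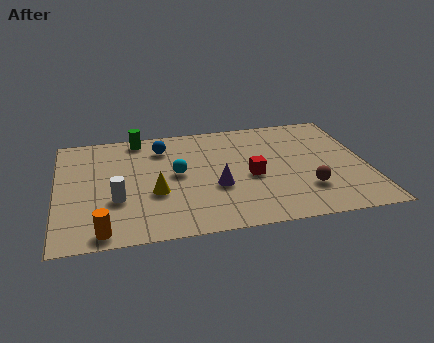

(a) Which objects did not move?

the orange cylinder and the yellow cone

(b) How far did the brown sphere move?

1.6

The brown sphere was near (10.4, 3.6) before and (9.7, 2.2) after, so it travelled √(0.7² + 1.4²) ≈ 1.6 units.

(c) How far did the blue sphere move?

3.4

The blue sphere was near (6.3, 3.5) before and (4.2, 6.2) after, so it travelled √(2.1² + 2.7²) ≈ 3.4 units.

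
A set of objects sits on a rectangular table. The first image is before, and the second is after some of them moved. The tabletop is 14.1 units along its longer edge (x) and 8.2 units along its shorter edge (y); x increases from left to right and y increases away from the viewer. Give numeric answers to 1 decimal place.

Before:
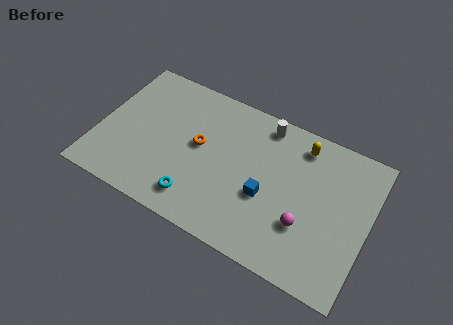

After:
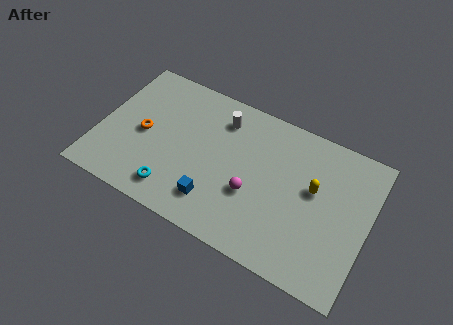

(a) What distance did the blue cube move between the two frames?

2.9

From (8.9, 3.3) to (6.4, 1.8), the blue cube covered √(2.5² + 1.5²) ≈ 2.9 units.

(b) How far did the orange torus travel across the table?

3.0

From (5.2, 4.5) to (2.3, 3.9), the orange torus covered √(2.9² + 0.6²) ≈ 3.0 units.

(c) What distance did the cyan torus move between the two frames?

1.2

The cyan torus moved from about (5.5, 1.5) to (4.3, 1.4), a distance of √(1.2² + 0.1²) ≈ 1.2.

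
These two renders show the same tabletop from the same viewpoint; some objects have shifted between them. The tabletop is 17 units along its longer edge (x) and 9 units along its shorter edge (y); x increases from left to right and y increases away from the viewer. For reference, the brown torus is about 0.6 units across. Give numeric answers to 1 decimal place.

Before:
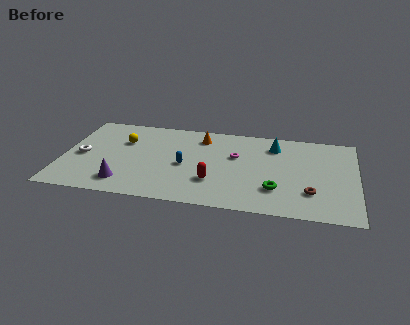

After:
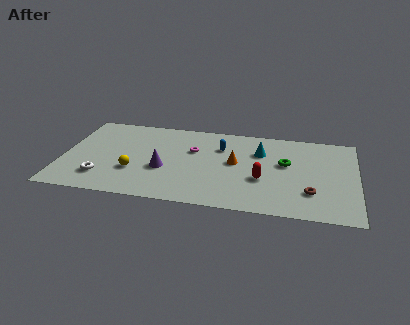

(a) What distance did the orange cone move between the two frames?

3.2

From (7.9, 7.3) to (10.0, 4.9), the orange cone covered √(2.1² + 2.4²) ≈ 3.2 units.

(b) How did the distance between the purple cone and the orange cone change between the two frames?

-2.7

The distance was about 7.0 in the first image and 4.3 in the second, so they moved 2.7 units closer together.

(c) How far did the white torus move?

2.5

The white torus was near (1.1, 4.2) before and (2.4, 2.1) after, so it travelled √(1.3² + 2.1²) ≈ 2.5 units.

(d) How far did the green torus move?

2.8

The green torus moved from about (12.4, 2.5) to (12.9, 5.3), a distance of √(0.5² + 2.8²) ≈ 2.8.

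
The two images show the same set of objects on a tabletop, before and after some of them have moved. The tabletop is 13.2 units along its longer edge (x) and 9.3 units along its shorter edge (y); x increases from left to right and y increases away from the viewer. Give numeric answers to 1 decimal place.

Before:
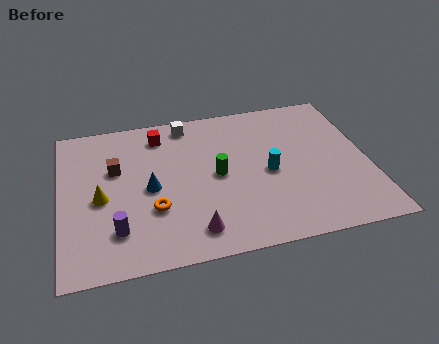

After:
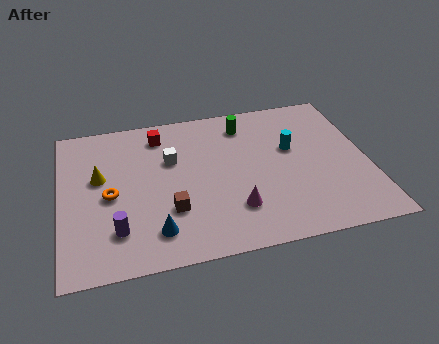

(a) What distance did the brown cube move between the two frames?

3.7

The brown cube moved from about (2.4, 5.9) to (4.6, 2.9), a distance of √(2.2² + 3.0²) ≈ 3.7.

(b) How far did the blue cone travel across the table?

2.6

From (3.8, 4.4) to (3.9, 1.8), the blue cone covered √(0.1² + 2.6²) ≈ 2.6 units.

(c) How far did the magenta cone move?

2.0

The magenta cone moved from about (5.5, 1.5) to (7.3, 2.4), a distance of √(1.8² + 0.9²) ≈ 2.0.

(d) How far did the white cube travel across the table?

2.3

The white cube moved from about (5.6, 8.2) to (4.8, 6.0), a distance of √(0.8² + 2.2²) ≈ 2.3.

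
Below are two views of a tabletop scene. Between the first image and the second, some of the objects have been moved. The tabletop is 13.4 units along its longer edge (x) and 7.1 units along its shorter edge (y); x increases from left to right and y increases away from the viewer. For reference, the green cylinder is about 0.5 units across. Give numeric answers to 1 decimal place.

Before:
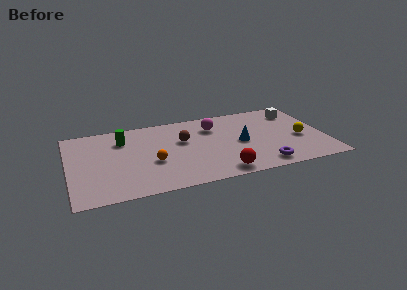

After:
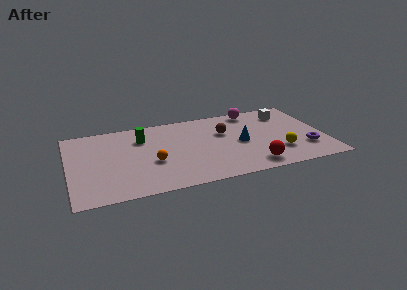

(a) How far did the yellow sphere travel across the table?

1.6

The yellow sphere moved from about (12.1, 3.0) to (10.9, 2.0), a distance of √(1.2² + 1.0²) ≈ 1.6.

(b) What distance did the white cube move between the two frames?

0.5

The white cube was near (12.1, 5.6) before and (11.6, 5.6) after, so it travelled √(0.5² + 0.0²) ≈ 0.5 units.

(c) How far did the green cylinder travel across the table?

1.0

The green cylinder was near (2.9, 5.3) before and (3.9, 5.2) after, so it travelled √(1.0² + 0.1²) ≈ 1.0 units.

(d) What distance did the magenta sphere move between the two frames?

2.4

The magenta sphere moved from about (7.7, 5.3) to (9.9, 6.3), a distance of √(2.2² + 1.0²) ≈ 2.4.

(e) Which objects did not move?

the blue cone and the orange sphere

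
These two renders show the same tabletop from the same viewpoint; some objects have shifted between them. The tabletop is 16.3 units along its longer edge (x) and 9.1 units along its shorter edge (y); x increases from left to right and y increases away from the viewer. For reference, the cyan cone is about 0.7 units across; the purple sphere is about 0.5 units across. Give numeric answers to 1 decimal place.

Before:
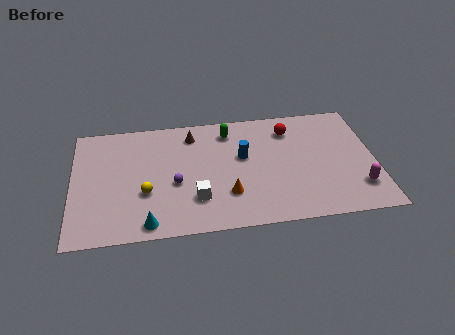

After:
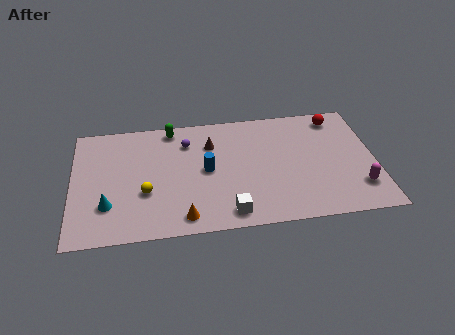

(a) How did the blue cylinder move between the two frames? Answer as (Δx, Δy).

(-2.0, -0.8)

From the two frames, the blue cylinder sits at roughly (9.2, 5.4) before and (7.2, 4.6) after.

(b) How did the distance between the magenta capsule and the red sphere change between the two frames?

-0.4

They were about 6.1 units apart before and 5.7 after — 0.4 units closer together.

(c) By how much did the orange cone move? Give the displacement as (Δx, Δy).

(-2.4, -1.4)

The orange cone was at about (8.3, 2.6) and moved to about (5.9, 1.2).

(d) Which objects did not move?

the magenta capsule and the yellow sphere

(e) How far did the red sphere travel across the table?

2.7

From (11.8, 7.2) to (14.4, 7.8), the red sphere covered √(2.6² + 0.6²) ≈ 2.7 units.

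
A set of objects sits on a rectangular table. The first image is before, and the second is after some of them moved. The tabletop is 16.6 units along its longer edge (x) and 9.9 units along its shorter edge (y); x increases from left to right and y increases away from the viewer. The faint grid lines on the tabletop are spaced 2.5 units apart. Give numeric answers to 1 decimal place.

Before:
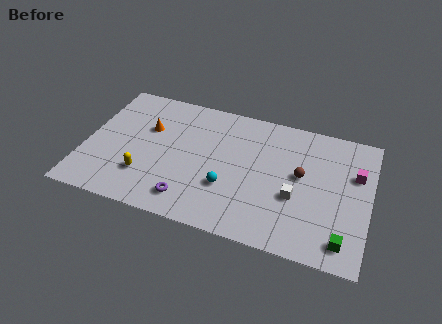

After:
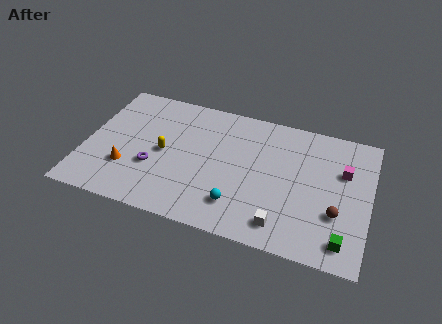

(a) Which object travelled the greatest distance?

the orange cone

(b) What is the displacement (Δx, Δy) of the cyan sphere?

(0.7, -1.1)

From the two frames, the cyan sphere sits at roughly (8.5, 3.3) before and (9.2, 2.2) after.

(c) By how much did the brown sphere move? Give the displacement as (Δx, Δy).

(2.2, -2.2)

From the two frames, the brown sphere sits at roughly (12.6, 5.5) before and (14.8, 3.3) after.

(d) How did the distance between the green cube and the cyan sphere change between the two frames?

-0.9

The distance was about 7.0 in the first image and 6.1 in the second, so they moved 0.9 units closer together.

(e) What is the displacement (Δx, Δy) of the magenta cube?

(-0.7, 0.0)

From the two frames, the magenta cube sits at roughly (15.7, 6.5) before and (15.0, 6.5) after.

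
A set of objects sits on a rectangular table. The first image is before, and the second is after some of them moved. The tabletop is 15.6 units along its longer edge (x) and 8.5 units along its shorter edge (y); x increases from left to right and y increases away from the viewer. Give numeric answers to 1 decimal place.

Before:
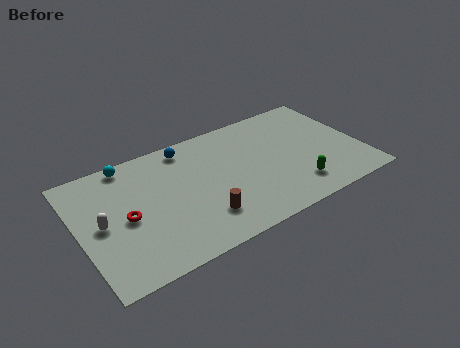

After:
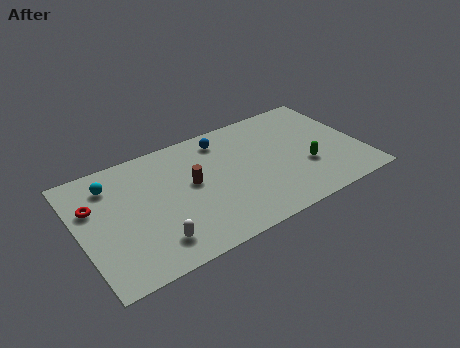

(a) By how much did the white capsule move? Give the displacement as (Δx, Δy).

(2.5, -2.5)

From the two frames, the white capsule sits at roughly (1.2, 4.2) before and (3.7, 1.7) after.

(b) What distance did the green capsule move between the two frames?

1.4

From (11.6, 1.8) to (12.4, 3.0), the green capsule covered √(0.8² + 1.2²) ≈ 1.4 units.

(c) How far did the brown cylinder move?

2.6

The brown cylinder was near (6.4, 2.1) before and (6.2, 4.7) after, so it travelled √(0.2² + 2.6²) ≈ 2.6 units.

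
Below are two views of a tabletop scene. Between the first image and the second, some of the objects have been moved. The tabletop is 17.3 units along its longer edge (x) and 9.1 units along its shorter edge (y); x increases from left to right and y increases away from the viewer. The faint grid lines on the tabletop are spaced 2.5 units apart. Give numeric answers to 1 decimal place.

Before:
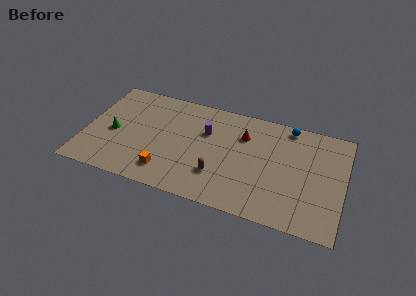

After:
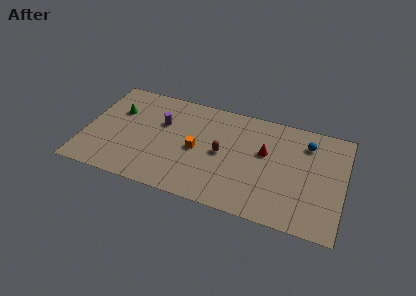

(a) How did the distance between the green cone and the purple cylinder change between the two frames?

-3.4

They were about 6.4 units apart before and 3.0 after — 3.4 units closer together.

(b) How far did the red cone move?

1.8

The red cone was near (10.5, 6.5) before and (12.0, 5.5) after, so it travelled √(1.5² + 1.0²) ≈ 1.8 units.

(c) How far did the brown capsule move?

1.9

The brown capsule moved from about (9.1, 2.6) to (9.2, 4.5), a distance of √(0.1² + 1.9²) ≈ 1.9.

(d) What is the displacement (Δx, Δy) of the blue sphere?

(1.3, -1.1)

The blue sphere started near (13.4, 8.2) and ended near (14.7, 7.1).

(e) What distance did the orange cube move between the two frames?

3.1

The orange cube moved from about (5.7, 1.8) to (7.5, 4.3), a distance of √(1.8² + 2.5²) ≈ 3.1.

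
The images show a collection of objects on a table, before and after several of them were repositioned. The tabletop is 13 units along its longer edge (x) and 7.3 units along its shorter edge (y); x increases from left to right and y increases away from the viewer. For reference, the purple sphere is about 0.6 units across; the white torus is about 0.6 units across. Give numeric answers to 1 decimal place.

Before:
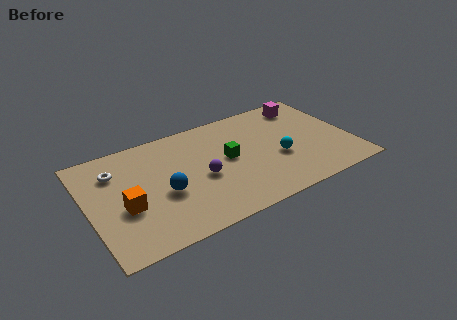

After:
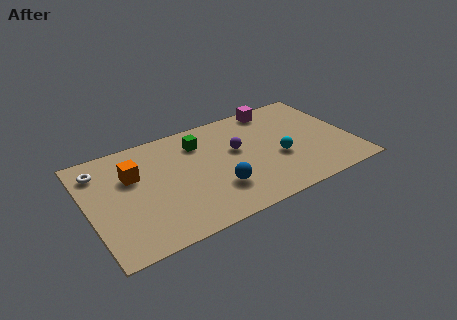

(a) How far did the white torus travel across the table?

0.8

The white torus was near (1.5, 5.4) before and (0.8, 5.8) after, so it travelled √(0.7² + 0.4²) ≈ 0.8 units.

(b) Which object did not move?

the cyan sphere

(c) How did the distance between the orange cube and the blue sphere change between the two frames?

+2.8

They were about 1.9 units apart before and 4.7 after — 2.8 units further apart.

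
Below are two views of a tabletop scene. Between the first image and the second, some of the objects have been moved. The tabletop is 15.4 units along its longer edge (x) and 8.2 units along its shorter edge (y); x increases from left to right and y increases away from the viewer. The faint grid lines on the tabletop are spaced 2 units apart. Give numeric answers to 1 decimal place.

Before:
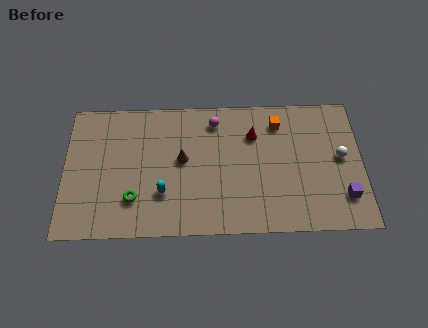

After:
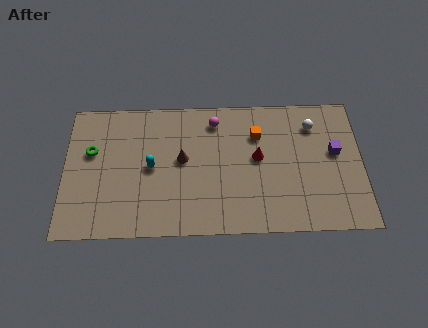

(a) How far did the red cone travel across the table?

1.4

The red cone was near (9.8, 5.9) before and (10.0, 4.5) after, so it travelled √(0.2² + 1.4²) ≈ 1.4 units.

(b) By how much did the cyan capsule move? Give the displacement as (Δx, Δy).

(-0.6, 1.6)

The cyan capsule started near (5.1, 2.5) and ended near (4.5, 4.1).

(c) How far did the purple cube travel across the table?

2.7

The purple cube was near (14.4, 2.0) before and (14.0, 4.7) after, so it travelled √(0.4² + 2.7²) ≈ 2.7 units.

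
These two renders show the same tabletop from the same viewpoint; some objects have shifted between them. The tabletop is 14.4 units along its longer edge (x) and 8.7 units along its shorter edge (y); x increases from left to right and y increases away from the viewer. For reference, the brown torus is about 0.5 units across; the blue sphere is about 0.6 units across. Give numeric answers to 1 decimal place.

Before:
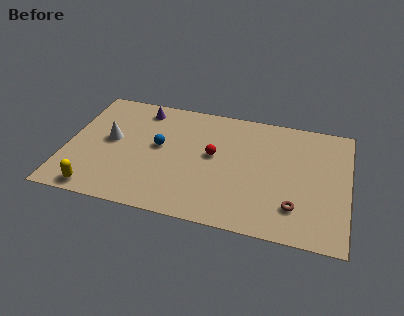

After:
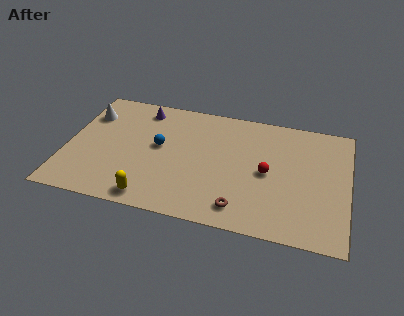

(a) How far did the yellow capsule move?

2.8

The yellow capsule was near (1.8, 0.9) before and (4.6, 1.0) after, so it travelled √(2.8² + 0.1²) ≈ 2.8 units.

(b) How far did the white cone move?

2.1

The white cone was near (2.2, 4.7) before and (0.9, 6.4) after, so it travelled √(1.3² + 1.7²) ≈ 2.1 units.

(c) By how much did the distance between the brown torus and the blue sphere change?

-2.0

Before: roughly 7.6 units apart; after: 5.6. That's 2.0 units closer together.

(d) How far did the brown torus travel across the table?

2.8

The brown torus was near (11.8, 2.1) before and (9.1, 1.4) after, so it travelled √(2.7² + 0.7²) ≈ 2.8 units.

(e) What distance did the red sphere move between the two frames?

2.9

From (7.5, 4.8) to (10.3, 4.2), the red sphere covered √(2.8² + 0.6²) ≈ 2.9 units.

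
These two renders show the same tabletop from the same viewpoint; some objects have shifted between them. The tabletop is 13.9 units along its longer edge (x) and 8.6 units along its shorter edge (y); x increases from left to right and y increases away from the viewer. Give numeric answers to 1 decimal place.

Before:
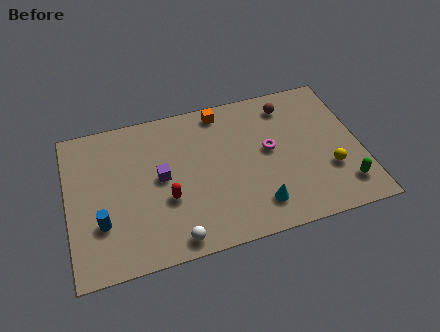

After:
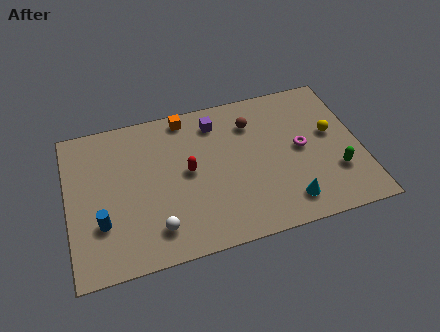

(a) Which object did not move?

the blue cylinder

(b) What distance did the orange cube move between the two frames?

1.7

The orange cube was near (7.5, 7.6) before and (5.8, 7.7) after, so it travelled √(1.7² + 0.1²) ≈ 1.7 units.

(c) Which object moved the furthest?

the purple cube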